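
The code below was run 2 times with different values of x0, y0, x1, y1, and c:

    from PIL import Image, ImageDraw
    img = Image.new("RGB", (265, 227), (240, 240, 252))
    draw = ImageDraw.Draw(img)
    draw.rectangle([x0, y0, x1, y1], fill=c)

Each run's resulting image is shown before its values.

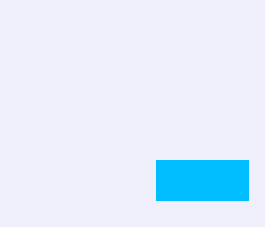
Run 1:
x0 = 156, y0 = 160, x1 = 248, y1 = 200, c = 'deepskyblue'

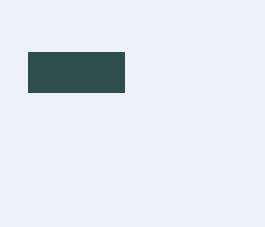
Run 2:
x0 = 28; y0 = 52; x1 = 124; y1 = 92; c = 'darkslategray'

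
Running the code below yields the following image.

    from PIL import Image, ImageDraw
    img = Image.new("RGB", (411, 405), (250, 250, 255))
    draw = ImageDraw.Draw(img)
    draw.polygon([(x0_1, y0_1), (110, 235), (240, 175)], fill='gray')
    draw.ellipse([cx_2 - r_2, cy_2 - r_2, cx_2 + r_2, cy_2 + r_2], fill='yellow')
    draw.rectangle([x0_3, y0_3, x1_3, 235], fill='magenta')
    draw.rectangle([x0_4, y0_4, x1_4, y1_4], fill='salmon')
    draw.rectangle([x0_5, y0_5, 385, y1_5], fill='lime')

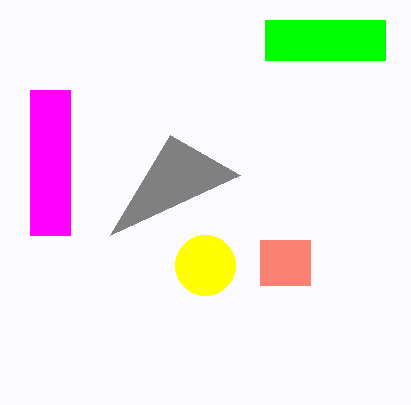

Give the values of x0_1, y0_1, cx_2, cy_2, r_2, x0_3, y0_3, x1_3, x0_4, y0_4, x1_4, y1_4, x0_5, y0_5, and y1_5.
x0_1 = 170, y0_1 = 135, cx_2 = 205, cy_2 = 265, r_2 = 30, x0_3 = 30, y0_3 = 90, x1_3 = 70, x0_4 = 260, y0_4 = 240, x1_4 = 310, y1_4 = 285, x0_5 = 265, y0_5 = 20, y1_5 = 60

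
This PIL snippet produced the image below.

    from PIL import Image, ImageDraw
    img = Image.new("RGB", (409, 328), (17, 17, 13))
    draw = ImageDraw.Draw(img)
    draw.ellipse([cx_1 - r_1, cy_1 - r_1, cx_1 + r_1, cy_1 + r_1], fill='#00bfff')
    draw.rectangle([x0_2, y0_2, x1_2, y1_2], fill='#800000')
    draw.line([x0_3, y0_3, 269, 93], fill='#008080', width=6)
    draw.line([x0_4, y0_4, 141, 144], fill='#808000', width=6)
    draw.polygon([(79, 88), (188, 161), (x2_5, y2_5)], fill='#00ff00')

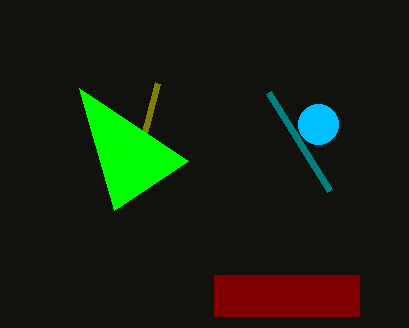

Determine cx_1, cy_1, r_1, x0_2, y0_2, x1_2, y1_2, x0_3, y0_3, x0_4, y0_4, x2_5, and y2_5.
cx_1 = 318; cy_1 = 124; r_1 = 20; x0_2 = 214; y0_2 = 275; x1_2 = 359; y1_2 = 316; x0_3 = 330; y0_3 = 191; x0_4 = 157; y0_4 = 83; x2_5 = 114; y2_5 = 210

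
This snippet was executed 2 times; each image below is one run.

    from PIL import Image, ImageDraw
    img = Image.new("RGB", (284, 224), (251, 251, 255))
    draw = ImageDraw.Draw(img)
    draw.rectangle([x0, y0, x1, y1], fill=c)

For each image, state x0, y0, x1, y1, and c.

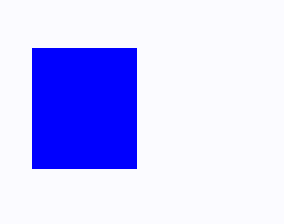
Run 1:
x0 = 32
y0 = 48
x1 = 136
y1 = 168
c = 'blue'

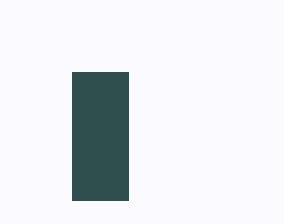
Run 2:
x0 = 72, y0 = 72, x1 = 128, y1 = 200, c = 'darkslategray'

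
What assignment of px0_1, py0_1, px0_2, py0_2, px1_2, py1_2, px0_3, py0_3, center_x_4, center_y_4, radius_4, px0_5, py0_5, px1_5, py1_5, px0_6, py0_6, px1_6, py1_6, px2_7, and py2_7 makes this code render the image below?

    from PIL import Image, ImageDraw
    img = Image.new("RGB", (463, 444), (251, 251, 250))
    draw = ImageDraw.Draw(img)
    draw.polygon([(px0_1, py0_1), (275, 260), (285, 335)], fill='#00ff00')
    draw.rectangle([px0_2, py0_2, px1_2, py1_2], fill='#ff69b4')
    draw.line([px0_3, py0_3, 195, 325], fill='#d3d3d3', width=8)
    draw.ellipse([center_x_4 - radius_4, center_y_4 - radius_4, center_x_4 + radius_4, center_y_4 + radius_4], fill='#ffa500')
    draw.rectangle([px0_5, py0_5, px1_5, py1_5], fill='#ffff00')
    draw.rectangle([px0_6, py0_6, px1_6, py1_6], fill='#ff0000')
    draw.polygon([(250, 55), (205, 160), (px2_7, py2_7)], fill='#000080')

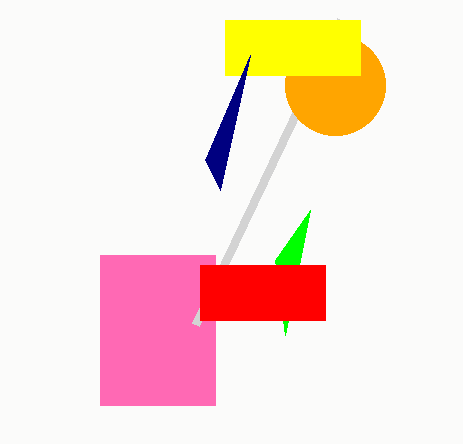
px0_1 = 310; py0_1 = 210; px0_2 = 100; py0_2 = 255; px1_2 = 215; py1_2 = 405; px0_3 = 340; py0_3 = 20; center_x_4 = 335; center_y_4 = 85; radius_4 = 50; px0_5 = 225; py0_5 = 20; px1_5 = 360; py1_5 = 75; px0_6 = 200; py0_6 = 265; px1_6 = 325; py1_6 = 320; px2_7 = 220; py2_7 = 190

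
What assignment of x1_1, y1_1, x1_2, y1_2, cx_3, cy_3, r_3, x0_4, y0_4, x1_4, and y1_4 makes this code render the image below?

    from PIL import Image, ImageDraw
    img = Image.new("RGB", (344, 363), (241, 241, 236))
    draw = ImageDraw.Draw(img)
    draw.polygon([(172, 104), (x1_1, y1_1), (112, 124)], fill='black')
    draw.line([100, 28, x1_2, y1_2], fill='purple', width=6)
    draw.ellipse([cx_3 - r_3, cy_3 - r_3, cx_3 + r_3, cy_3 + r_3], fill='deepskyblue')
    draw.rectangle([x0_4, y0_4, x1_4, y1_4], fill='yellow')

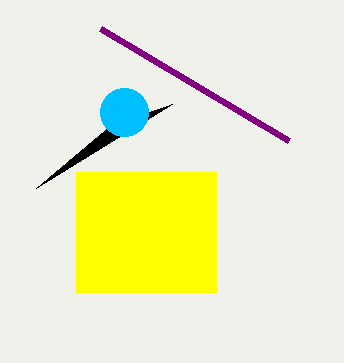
x1_1 = 36
y1_1 = 188
x1_2 = 288
y1_2 = 140
cx_3 = 124
cy_3 = 112
r_3 = 24
x0_4 = 76
y0_4 = 172
x1_4 = 216
y1_4 = 292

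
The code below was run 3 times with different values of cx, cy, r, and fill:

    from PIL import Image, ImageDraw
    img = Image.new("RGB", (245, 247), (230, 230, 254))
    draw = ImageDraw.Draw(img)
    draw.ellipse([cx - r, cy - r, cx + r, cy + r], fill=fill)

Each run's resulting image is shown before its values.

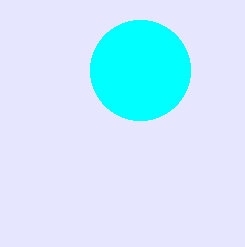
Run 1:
cx = 140; cy = 70; r = 50; fill = 'cyan'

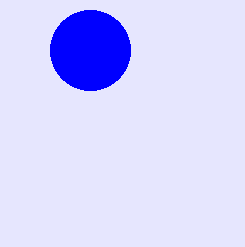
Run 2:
cx = 90, cy = 50, r = 40, fill = 'blue'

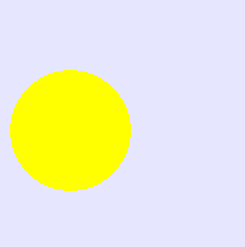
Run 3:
cx = 70; cy = 130; r = 60; fill = 'yellow'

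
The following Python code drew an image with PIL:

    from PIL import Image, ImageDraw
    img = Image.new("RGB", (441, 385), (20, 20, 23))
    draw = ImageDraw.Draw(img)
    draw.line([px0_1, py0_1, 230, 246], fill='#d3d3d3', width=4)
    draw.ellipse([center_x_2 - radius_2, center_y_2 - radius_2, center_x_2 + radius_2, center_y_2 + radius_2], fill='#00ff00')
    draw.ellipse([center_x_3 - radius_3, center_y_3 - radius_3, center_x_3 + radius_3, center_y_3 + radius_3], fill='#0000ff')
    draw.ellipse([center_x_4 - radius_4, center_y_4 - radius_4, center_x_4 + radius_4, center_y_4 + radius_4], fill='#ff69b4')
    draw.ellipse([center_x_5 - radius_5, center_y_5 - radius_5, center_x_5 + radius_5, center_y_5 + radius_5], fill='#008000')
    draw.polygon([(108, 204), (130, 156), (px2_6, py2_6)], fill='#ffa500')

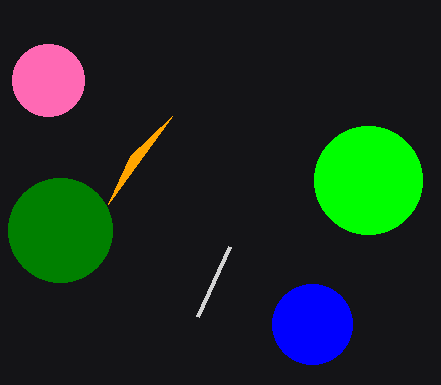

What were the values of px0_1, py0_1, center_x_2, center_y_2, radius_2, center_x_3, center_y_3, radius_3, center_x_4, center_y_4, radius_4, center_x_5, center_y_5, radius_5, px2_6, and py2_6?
px0_1 = 198
py0_1 = 316
center_x_2 = 368
center_y_2 = 180
radius_2 = 54
center_x_3 = 312
center_y_3 = 324
radius_3 = 40
center_x_4 = 48
center_y_4 = 80
radius_4 = 36
center_x_5 = 60
center_y_5 = 230
radius_5 = 52
px2_6 = 172
py2_6 = 116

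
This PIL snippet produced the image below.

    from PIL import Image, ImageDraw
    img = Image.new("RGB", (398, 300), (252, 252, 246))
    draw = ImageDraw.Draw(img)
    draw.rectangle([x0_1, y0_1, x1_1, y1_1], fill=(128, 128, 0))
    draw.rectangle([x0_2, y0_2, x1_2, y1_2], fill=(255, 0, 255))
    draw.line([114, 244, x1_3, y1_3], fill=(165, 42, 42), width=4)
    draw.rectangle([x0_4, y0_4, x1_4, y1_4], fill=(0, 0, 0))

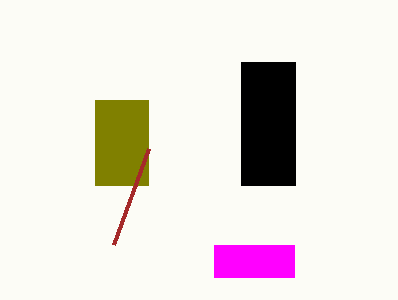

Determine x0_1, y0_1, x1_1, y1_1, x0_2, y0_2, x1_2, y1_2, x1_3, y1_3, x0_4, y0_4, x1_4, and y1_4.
x0_1 = 95; y0_1 = 100; x1_1 = 148; y1_1 = 185; x0_2 = 214; y0_2 = 245; x1_2 = 294; y1_2 = 277; x1_3 = 149; y1_3 = 148; x0_4 = 241; y0_4 = 62; x1_4 = 295; y1_4 = 185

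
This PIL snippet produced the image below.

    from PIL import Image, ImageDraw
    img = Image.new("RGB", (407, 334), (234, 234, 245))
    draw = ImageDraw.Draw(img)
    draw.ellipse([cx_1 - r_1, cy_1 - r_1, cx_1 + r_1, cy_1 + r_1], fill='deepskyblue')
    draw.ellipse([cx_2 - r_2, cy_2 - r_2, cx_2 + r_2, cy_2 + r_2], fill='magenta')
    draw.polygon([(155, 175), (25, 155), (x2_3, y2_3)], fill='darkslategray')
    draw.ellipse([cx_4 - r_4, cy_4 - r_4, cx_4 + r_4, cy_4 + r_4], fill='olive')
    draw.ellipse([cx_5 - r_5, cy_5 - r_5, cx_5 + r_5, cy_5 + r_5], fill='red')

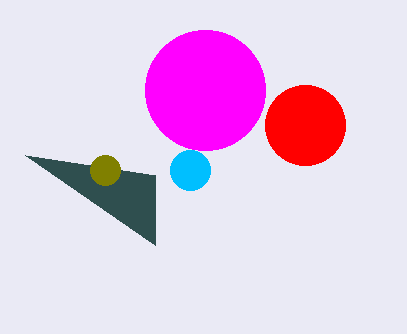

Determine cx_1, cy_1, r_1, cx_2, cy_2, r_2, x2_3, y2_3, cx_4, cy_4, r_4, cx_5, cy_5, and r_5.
cx_1 = 190
cy_1 = 170
r_1 = 20
cx_2 = 205
cy_2 = 90
r_2 = 60
x2_3 = 155
y2_3 = 245
cx_4 = 105
cy_4 = 170
r_4 = 15
cx_5 = 305
cy_5 = 125
r_5 = 40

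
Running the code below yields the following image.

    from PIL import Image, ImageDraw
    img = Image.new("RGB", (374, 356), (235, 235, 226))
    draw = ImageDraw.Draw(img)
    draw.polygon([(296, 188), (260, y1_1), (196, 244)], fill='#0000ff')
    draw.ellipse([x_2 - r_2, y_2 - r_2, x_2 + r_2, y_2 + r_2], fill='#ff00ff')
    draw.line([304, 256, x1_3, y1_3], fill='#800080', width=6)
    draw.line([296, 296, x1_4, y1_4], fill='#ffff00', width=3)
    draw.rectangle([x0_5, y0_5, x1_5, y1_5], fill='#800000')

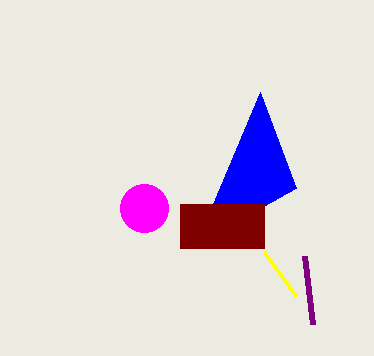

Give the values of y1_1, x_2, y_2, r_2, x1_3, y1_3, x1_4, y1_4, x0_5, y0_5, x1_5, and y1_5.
y1_1 = 92; x_2 = 144; y_2 = 208; r_2 = 24; x1_3 = 312; y1_3 = 324; x1_4 = 264; y1_4 = 252; x0_5 = 180; y0_5 = 204; x1_5 = 264; y1_5 = 248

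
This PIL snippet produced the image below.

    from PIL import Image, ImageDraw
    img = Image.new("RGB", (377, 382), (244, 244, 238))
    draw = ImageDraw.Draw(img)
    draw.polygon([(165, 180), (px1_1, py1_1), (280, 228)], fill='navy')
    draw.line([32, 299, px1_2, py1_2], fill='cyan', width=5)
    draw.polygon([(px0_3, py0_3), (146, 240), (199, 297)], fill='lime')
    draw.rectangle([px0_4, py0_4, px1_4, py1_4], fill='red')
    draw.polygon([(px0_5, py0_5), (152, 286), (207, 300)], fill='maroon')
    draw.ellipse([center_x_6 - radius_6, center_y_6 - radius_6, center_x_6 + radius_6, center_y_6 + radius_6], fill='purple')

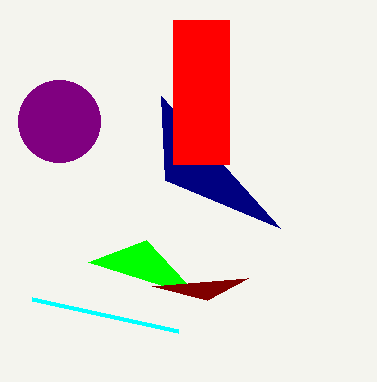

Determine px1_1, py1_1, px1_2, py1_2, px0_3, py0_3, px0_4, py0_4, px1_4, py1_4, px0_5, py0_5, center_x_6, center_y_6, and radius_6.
px1_1 = 161, py1_1 = 96, px1_2 = 178, py1_2 = 331, px0_3 = 88, py0_3 = 262, px0_4 = 173, py0_4 = 20, px1_4 = 229, py1_4 = 164, px0_5 = 248, py0_5 = 278, center_x_6 = 59, center_y_6 = 121, radius_6 = 41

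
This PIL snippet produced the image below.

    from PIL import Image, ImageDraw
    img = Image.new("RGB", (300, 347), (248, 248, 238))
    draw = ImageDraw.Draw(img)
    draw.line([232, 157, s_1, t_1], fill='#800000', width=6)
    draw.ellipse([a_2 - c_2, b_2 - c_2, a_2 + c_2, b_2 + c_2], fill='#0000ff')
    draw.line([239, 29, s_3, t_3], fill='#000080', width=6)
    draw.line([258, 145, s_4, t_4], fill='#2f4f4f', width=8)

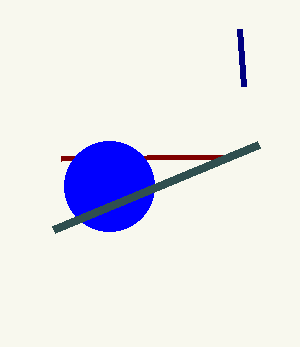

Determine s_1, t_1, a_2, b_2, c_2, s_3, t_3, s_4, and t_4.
s_1 = 61, t_1 = 159, a_2 = 109, b_2 = 186, c_2 = 45, s_3 = 243, t_3 = 86, s_4 = 53, t_4 = 230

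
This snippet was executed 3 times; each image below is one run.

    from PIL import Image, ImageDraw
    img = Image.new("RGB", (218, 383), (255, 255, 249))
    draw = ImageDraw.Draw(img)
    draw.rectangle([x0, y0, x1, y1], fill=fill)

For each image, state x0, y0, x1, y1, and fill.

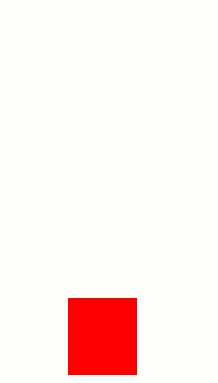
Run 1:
x0 = 68, y0 = 298, x1 = 136, y1 = 374, fill = 'red'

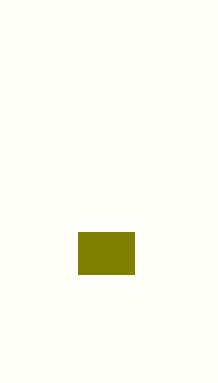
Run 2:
x0 = 78
y0 = 232
x1 = 134
y1 = 274
fill = 'olive'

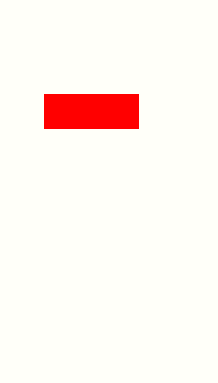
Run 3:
x0 = 44
y0 = 94
x1 = 138
y1 = 128
fill = 'red'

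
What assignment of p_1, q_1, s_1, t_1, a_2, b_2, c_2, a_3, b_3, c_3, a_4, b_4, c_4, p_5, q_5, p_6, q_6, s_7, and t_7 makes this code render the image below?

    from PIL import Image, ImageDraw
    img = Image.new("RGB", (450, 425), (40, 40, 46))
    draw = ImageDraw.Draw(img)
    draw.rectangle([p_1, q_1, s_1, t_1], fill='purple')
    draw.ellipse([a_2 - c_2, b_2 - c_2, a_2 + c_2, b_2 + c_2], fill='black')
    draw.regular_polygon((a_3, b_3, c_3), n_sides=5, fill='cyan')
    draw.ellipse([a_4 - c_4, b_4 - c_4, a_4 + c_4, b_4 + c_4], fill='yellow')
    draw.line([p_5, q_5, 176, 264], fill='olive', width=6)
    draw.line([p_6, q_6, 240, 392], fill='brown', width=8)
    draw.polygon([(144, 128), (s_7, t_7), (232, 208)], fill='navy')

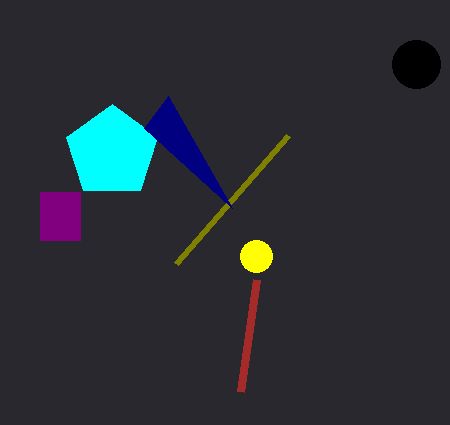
p_1 = 40, q_1 = 192, s_1 = 80, t_1 = 240, a_2 = 416, b_2 = 64, c_2 = 24, a_3 = 112, b_3 = 152, c_3 = 48, a_4 = 256, b_4 = 256, c_4 = 16, p_5 = 288, q_5 = 136, p_6 = 256, q_6 = 280, s_7 = 168, t_7 = 96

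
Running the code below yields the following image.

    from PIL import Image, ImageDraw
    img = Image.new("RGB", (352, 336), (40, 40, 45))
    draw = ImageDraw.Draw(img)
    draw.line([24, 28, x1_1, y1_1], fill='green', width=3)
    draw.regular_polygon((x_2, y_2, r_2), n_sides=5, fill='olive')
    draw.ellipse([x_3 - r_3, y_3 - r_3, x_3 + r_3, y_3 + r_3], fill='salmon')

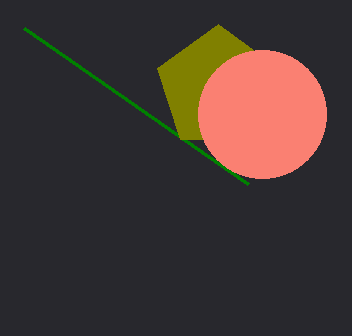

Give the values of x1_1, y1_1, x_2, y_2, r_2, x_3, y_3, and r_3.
x1_1 = 248
y1_1 = 184
x_2 = 218
y_2 = 88
r_2 = 64
x_3 = 262
y_3 = 114
r_3 = 64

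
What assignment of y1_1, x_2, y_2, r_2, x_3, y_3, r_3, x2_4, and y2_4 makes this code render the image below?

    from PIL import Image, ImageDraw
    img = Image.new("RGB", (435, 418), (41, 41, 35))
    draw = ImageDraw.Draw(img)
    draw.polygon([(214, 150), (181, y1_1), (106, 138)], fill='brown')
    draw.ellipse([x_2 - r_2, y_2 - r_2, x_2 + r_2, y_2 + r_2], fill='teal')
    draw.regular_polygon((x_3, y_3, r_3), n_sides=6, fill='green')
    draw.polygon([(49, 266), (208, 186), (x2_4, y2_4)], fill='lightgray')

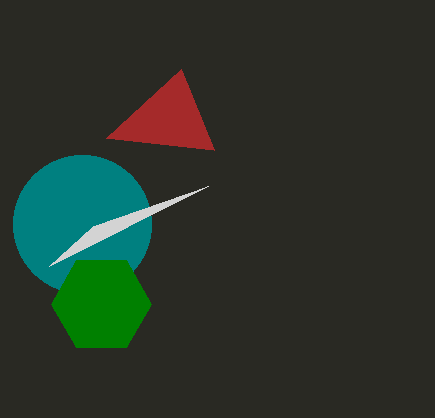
y1_1 = 69
x_2 = 82
y_2 = 224
r_2 = 69
x_3 = 101
y_3 = 304
r_3 = 50
x2_4 = 93
y2_4 = 226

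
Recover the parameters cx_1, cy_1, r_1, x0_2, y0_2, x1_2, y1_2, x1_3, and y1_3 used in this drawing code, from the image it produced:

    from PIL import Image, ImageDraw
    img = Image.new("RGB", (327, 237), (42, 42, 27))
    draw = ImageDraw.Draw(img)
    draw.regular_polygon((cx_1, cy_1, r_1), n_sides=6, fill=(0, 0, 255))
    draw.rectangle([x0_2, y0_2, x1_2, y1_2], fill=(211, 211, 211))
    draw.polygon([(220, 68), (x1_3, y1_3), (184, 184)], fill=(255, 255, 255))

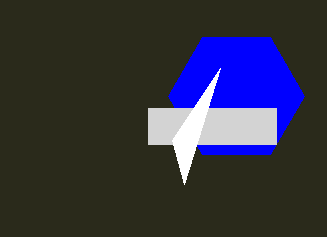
cx_1 = 236; cy_1 = 96; r_1 = 68; x0_2 = 148; y0_2 = 108; x1_2 = 276; y1_2 = 144; x1_3 = 172; y1_3 = 140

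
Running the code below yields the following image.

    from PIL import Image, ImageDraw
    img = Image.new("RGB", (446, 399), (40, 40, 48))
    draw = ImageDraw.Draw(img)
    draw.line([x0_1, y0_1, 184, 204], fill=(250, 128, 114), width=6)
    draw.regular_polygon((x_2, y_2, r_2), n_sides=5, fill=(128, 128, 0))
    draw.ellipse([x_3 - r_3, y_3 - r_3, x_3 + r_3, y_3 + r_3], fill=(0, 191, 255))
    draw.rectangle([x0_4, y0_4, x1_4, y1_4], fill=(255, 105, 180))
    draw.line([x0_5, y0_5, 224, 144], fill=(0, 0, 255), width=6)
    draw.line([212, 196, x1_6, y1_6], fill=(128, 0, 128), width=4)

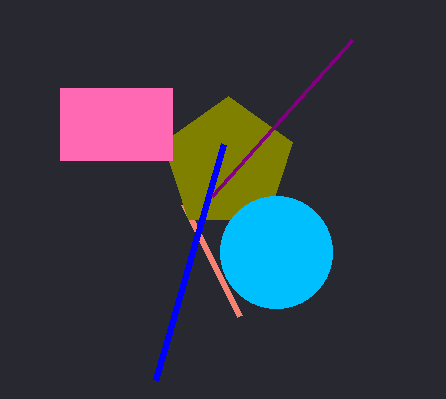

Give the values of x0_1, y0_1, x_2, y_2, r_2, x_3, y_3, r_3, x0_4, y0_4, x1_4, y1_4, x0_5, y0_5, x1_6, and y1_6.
x0_1 = 240
y0_1 = 316
x_2 = 228
y_2 = 164
r_2 = 68
x_3 = 276
y_3 = 252
r_3 = 56
x0_4 = 60
y0_4 = 88
x1_4 = 172
y1_4 = 160
x0_5 = 156
y0_5 = 380
x1_6 = 352
y1_6 = 40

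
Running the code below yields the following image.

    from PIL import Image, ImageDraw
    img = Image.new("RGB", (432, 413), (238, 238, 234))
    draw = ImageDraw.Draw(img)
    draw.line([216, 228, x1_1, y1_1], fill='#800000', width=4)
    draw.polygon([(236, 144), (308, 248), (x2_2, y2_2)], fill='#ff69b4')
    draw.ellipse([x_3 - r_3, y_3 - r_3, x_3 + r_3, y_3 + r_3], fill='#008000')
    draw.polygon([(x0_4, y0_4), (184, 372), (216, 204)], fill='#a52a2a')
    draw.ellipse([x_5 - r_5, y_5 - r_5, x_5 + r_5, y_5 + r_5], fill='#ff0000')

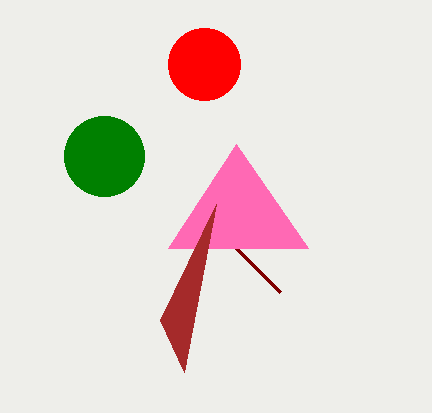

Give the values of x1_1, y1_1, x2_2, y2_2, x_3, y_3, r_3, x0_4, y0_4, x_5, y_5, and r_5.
x1_1 = 280
y1_1 = 292
x2_2 = 168
y2_2 = 248
x_3 = 104
y_3 = 156
r_3 = 40
x0_4 = 160
y0_4 = 320
x_5 = 204
y_5 = 64
r_5 = 36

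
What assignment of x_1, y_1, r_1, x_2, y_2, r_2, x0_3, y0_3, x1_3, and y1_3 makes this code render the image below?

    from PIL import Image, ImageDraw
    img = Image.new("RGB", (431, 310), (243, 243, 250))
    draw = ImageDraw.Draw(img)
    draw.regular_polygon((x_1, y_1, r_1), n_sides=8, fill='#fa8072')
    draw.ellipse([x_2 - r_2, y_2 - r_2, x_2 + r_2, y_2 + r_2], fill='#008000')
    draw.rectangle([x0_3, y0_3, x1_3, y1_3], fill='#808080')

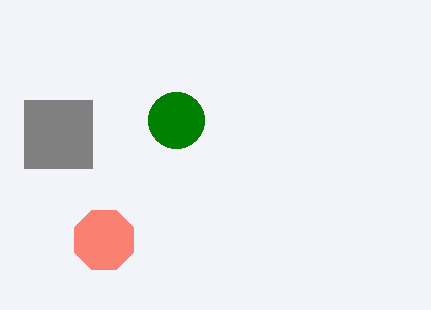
x_1 = 104, y_1 = 240, r_1 = 32, x_2 = 176, y_2 = 120, r_2 = 28, x0_3 = 24, y0_3 = 100, x1_3 = 92, y1_3 = 168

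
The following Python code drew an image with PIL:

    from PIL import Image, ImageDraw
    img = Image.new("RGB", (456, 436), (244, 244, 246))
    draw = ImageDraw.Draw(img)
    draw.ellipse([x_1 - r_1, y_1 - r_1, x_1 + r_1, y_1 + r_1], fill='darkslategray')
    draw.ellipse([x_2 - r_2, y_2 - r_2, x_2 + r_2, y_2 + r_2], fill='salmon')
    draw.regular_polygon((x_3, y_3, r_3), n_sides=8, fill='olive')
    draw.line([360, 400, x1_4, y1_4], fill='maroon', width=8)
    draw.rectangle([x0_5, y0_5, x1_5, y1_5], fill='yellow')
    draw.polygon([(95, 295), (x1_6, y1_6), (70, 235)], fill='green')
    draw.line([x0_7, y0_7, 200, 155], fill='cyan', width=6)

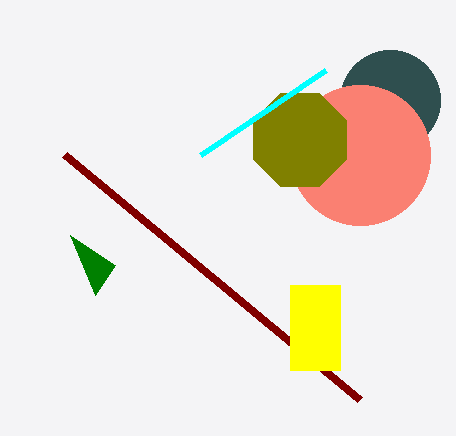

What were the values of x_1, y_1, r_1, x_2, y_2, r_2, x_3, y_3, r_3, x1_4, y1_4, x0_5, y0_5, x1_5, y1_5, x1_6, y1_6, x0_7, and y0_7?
x_1 = 390
y_1 = 100
r_1 = 50
x_2 = 360
y_2 = 155
r_2 = 70
x_3 = 300
y_3 = 140
r_3 = 50
x1_4 = 65
y1_4 = 155
x0_5 = 290
y0_5 = 285
x1_5 = 340
y1_5 = 370
x1_6 = 115
y1_6 = 265
x0_7 = 325
y0_7 = 70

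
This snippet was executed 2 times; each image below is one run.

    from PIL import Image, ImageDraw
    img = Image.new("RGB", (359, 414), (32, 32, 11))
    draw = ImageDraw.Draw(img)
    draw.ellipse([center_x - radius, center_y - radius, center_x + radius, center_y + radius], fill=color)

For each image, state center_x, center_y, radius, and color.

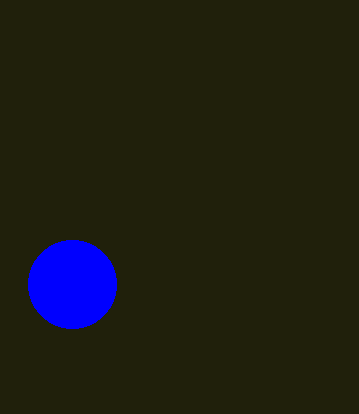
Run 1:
center_x = 72; center_y = 284; radius = 44; color = 'blue'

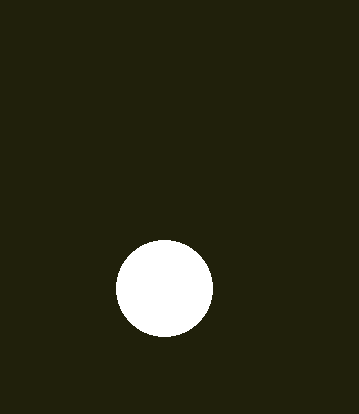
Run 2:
center_x = 164, center_y = 288, radius = 48, color = 'white'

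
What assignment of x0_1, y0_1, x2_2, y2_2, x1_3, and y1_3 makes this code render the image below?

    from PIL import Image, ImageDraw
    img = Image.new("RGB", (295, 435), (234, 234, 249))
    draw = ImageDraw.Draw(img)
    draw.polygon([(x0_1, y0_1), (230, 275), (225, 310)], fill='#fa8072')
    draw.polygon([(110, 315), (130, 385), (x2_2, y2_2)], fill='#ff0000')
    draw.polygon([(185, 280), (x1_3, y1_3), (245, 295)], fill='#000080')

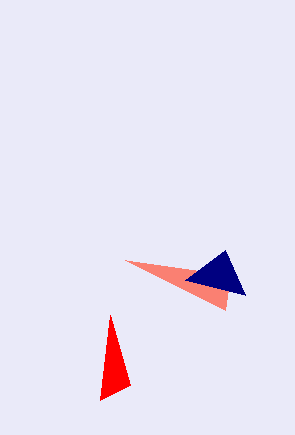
x0_1 = 125, y0_1 = 260, x2_2 = 100, y2_2 = 400, x1_3 = 225, y1_3 = 250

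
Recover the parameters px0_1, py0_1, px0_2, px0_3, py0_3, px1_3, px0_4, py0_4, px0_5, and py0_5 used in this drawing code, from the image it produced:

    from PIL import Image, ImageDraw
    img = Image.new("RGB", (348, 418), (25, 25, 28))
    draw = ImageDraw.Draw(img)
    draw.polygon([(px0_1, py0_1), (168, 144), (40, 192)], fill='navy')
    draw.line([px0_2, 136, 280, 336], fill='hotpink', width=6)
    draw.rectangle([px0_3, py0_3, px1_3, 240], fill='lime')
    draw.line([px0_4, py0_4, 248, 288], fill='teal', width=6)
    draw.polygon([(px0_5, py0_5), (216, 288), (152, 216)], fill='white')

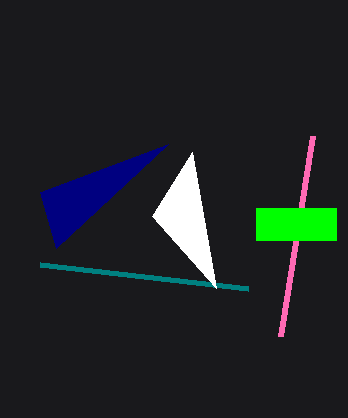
px0_1 = 56; py0_1 = 248; px0_2 = 312; px0_3 = 256; py0_3 = 208; px1_3 = 336; px0_4 = 40; py0_4 = 264; px0_5 = 192; py0_5 = 152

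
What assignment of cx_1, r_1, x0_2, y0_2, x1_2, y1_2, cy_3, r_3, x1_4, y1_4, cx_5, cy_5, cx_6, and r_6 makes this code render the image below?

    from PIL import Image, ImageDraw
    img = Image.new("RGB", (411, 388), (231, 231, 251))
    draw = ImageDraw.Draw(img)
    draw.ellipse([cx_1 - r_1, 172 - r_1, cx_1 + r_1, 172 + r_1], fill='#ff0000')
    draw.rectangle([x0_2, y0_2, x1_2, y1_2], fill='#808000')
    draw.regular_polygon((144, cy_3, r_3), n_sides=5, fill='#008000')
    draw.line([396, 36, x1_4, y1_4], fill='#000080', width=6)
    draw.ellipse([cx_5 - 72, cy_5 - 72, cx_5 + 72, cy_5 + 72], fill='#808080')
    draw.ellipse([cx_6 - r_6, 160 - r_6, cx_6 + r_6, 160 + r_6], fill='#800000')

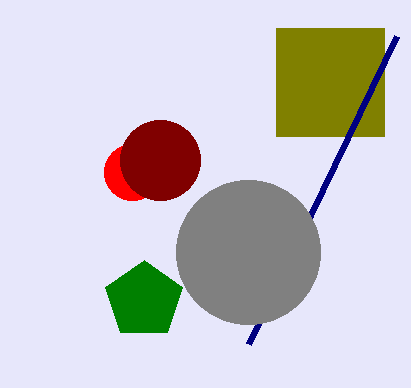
cx_1 = 132, r_1 = 28, x0_2 = 276, y0_2 = 28, x1_2 = 384, y1_2 = 136, cy_3 = 300, r_3 = 40, x1_4 = 248, y1_4 = 344, cx_5 = 248, cy_5 = 252, cx_6 = 160, r_6 = 40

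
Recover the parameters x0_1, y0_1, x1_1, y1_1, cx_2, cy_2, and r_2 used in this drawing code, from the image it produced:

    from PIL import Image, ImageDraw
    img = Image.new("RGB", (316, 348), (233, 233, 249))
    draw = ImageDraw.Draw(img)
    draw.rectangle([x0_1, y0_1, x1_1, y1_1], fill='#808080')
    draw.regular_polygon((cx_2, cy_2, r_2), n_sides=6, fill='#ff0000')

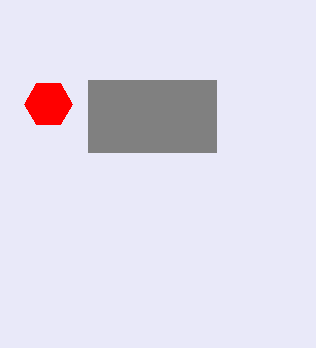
x0_1 = 88
y0_1 = 80
x1_1 = 216
y1_1 = 152
cx_2 = 48
cy_2 = 104
r_2 = 24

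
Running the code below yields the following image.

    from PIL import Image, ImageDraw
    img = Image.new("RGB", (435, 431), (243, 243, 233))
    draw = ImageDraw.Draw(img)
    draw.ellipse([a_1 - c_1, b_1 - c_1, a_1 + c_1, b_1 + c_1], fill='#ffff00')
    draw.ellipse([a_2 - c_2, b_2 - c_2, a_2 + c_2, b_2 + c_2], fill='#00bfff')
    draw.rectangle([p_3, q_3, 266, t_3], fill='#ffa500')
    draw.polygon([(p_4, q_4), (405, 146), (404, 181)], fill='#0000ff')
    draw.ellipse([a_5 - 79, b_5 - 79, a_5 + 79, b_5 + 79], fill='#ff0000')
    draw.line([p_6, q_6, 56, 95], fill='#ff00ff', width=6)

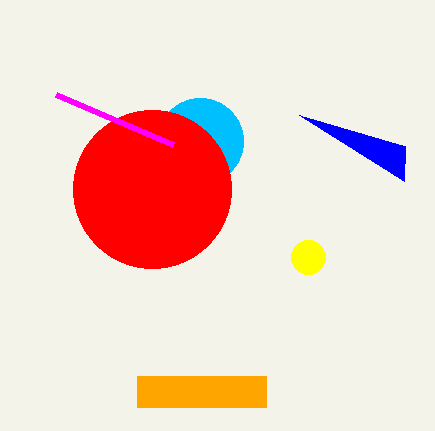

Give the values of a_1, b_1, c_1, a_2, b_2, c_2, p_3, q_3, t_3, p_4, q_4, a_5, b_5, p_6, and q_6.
a_1 = 308, b_1 = 257, c_1 = 17, a_2 = 200, b_2 = 141, c_2 = 43, p_3 = 137, q_3 = 376, t_3 = 407, p_4 = 299, q_4 = 115, a_5 = 152, b_5 = 189, p_6 = 173, q_6 = 145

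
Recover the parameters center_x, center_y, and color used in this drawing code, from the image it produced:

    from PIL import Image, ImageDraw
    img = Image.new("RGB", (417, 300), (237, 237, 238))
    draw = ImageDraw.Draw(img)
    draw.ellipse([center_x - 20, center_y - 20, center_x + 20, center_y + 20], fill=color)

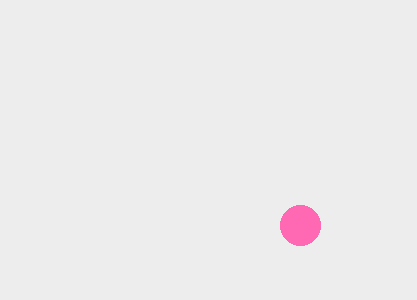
center_x = 300, center_y = 225, color = 'hotpink'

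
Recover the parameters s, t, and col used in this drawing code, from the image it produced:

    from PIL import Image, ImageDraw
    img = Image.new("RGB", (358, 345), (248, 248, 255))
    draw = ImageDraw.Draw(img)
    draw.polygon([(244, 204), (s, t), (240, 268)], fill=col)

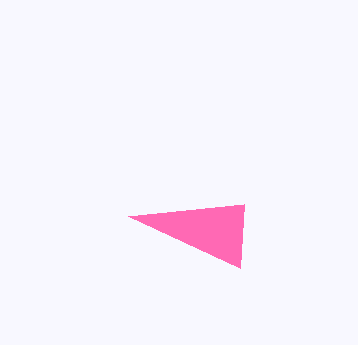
s = 128, t = 216, col = 'hotpink'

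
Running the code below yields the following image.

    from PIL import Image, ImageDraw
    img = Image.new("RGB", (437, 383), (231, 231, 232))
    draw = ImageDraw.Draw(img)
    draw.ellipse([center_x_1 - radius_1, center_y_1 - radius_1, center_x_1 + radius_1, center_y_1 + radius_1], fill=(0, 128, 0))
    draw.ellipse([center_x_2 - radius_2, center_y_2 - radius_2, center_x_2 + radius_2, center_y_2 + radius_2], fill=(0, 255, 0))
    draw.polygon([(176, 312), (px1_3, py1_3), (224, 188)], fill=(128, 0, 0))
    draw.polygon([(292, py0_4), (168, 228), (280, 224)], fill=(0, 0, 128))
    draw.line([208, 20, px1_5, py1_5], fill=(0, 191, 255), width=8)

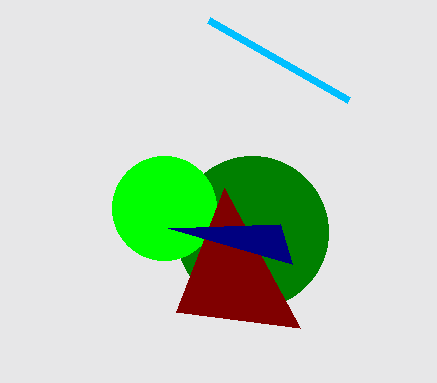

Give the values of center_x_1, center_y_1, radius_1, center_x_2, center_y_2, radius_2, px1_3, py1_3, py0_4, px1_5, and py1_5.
center_x_1 = 252, center_y_1 = 232, radius_1 = 76, center_x_2 = 164, center_y_2 = 208, radius_2 = 52, px1_3 = 300, py1_3 = 328, py0_4 = 264, px1_5 = 348, py1_5 = 100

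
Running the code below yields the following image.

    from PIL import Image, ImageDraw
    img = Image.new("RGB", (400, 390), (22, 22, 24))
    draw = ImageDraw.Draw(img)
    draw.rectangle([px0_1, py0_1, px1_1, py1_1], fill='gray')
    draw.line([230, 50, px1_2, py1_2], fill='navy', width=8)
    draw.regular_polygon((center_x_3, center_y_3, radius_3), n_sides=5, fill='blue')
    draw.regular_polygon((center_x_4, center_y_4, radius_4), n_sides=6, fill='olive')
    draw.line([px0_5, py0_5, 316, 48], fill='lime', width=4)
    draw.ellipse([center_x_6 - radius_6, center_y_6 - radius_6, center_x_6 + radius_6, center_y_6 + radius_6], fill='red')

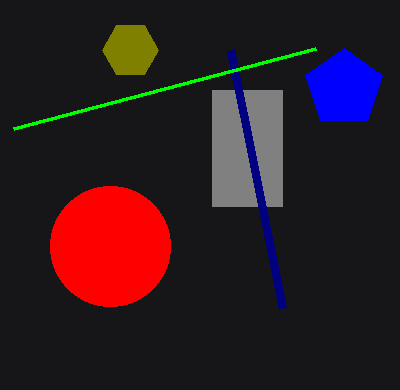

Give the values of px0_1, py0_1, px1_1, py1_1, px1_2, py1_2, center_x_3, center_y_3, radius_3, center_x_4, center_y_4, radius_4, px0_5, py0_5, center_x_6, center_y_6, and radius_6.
px0_1 = 212
py0_1 = 90
px1_1 = 282
py1_1 = 206
px1_2 = 282
py1_2 = 308
center_x_3 = 344
center_y_3 = 88
radius_3 = 40
center_x_4 = 130
center_y_4 = 50
radius_4 = 28
px0_5 = 14
py0_5 = 128
center_x_6 = 110
center_y_6 = 246
radius_6 = 60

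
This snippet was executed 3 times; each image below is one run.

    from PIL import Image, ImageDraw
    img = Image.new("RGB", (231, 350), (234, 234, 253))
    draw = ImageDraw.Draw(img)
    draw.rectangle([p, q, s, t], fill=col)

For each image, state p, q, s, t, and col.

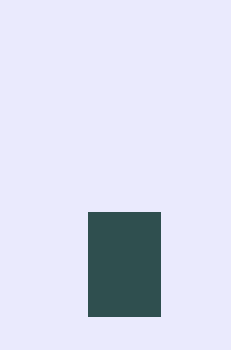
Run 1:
p = 88; q = 212; s = 160; t = 316; col = 'darkslategray'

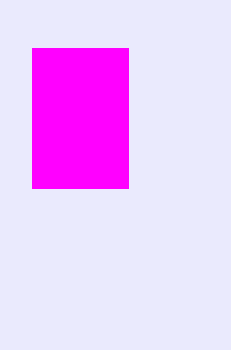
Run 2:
p = 32, q = 48, s = 128, t = 188, col = 'magenta'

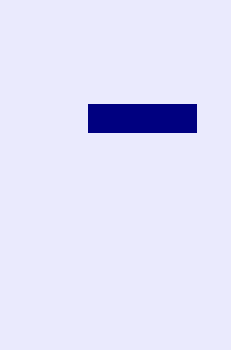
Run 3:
p = 88
q = 104
s = 196
t = 132
col = 'navy'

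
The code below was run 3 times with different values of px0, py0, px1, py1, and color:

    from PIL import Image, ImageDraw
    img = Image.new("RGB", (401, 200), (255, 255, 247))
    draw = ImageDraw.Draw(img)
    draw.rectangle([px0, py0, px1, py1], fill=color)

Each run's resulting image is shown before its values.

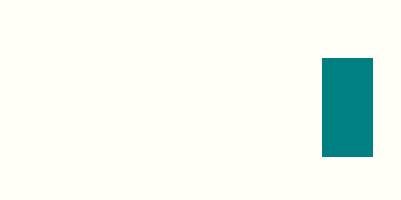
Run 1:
px0 = 322; py0 = 58; px1 = 372; py1 = 156; color = 'teal'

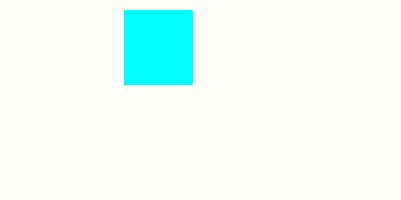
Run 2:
px0 = 124; py0 = 10; px1 = 192; py1 = 84; color = 'cyan'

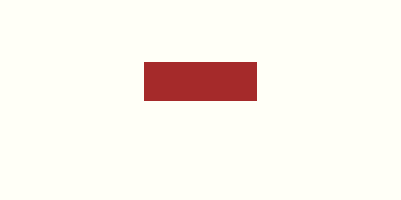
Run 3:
px0 = 144
py0 = 62
px1 = 256
py1 = 100
color = 'brown'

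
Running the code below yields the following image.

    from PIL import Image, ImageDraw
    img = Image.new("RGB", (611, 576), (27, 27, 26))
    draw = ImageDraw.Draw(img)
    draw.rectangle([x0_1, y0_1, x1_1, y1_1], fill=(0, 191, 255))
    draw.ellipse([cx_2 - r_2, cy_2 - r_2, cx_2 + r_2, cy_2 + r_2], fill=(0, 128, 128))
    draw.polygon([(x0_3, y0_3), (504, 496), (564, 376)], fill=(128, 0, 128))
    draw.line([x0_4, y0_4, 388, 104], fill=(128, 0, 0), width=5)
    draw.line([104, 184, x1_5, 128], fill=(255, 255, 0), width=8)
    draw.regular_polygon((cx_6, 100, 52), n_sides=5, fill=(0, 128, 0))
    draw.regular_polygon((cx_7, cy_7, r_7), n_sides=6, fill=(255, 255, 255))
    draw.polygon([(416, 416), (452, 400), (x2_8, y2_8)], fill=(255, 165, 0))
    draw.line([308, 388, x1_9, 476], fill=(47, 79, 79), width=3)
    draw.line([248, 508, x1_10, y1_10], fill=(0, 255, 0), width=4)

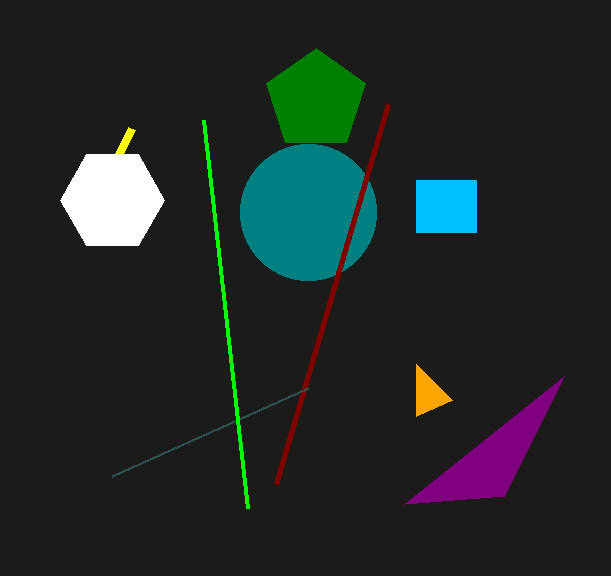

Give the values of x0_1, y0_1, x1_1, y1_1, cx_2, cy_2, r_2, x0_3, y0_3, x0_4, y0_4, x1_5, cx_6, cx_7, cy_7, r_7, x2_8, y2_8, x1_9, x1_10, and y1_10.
x0_1 = 416, y0_1 = 180, x1_1 = 476, y1_1 = 232, cx_2 = 308, cy_2 = 212, r_2 = 68, x0_3 = 404, y0_3 = 504, x0_4 = 276, y0_4 = 484, x1_5 = 132, cx_6 = 316, cx_7 = 112, cy_7 = 200, r_7 = 52, x2_8 = 416, y2_8 = 364, x1_9 = 112, x1_10 = 204, y1_10 = 120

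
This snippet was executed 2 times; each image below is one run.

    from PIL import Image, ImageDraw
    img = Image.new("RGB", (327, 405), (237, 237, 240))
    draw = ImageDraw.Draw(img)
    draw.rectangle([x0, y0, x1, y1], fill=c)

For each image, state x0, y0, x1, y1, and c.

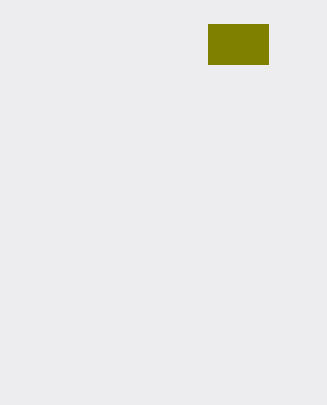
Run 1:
x0 = 208
y0 = 24
x1 = 268
y1 = 64
c = 'olive'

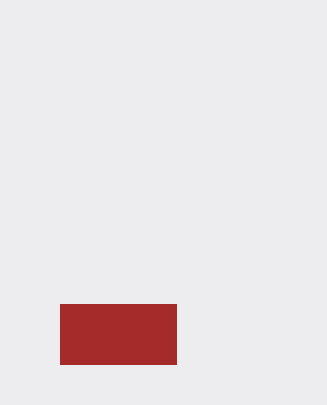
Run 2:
x0 = 60
y0 = 304
x1 = 176
y1 = 364
c = 'brown'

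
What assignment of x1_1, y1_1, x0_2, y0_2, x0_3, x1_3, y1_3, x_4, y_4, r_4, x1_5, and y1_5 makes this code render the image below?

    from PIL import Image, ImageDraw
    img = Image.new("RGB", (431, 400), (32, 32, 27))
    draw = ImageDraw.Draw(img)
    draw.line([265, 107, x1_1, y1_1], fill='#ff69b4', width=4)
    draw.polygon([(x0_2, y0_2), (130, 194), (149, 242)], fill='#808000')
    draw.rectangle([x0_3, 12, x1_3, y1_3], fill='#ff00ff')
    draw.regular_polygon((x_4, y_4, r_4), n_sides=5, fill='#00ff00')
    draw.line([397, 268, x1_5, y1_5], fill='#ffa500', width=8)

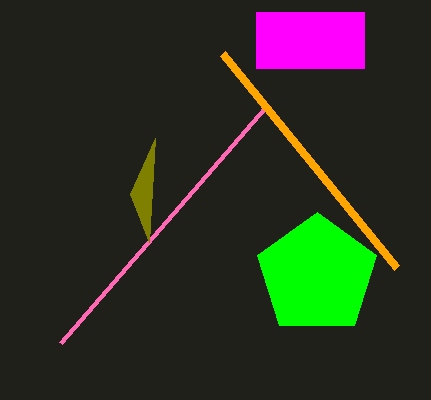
x1_1 = 60, y1_1 = 343, x0_2 = 155, y0_2 = 138, x0_3 = 256, x1_3 = 364, y1_3 = 68, x_4 = 317, y_4 = 275, r_4 = 63, x1_5 = 223, y1_5 = 54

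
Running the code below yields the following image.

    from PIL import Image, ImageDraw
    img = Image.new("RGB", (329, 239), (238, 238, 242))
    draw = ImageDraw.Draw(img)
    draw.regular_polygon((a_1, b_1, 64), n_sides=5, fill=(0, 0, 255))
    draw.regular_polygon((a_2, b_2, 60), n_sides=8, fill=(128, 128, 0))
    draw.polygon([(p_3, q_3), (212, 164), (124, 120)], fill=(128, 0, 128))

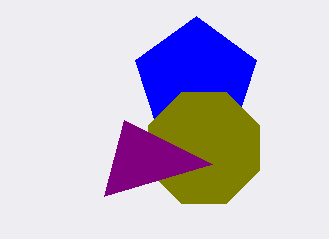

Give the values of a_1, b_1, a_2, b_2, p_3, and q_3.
a_1 = 196
b_1 = 80
a_2 = 204
b_2 = 148
p_3 = 104
q_3 = 196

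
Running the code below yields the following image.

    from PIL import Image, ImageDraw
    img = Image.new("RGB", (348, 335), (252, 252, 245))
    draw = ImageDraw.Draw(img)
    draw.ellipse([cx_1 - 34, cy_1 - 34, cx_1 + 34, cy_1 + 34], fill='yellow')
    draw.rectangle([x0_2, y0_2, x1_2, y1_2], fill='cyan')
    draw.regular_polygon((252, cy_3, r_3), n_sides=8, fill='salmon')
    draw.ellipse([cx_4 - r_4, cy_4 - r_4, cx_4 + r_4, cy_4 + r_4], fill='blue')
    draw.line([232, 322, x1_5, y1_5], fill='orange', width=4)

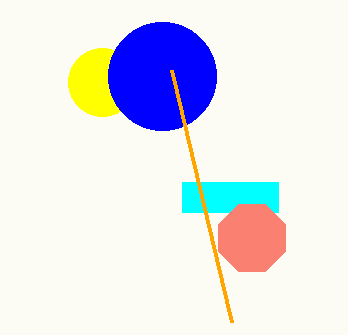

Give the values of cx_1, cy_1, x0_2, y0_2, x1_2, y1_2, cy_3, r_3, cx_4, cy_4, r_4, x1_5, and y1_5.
cx_1 = 102, cy_1 = 82, x0_2 = 182, y0_2 = 182, x1_2 = 278, y1_2 = 212, cy_3 = 238, r_3 = 36, cx_4 = 162, cy_4 = 76, r_4 = 54, x1_5 = 172, y1_5 = 70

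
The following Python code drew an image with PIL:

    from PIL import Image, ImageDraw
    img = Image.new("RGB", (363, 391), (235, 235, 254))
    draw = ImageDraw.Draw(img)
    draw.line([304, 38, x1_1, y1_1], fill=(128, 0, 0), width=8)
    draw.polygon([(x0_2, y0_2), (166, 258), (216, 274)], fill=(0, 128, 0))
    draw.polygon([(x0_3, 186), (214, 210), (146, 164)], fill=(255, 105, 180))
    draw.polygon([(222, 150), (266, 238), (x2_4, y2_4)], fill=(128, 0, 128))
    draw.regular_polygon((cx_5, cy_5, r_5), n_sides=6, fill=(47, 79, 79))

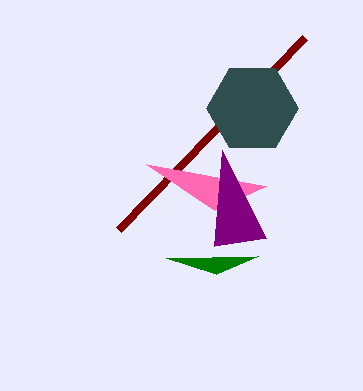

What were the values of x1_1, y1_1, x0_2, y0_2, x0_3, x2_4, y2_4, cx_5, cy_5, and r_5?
x1_1 = 118; y1_1 = 230; x0_2 = 258; y0_2 = 256; x0_3 = 266; x2_4 = 214; y2_4 = 246; cx_5 = 252; cy_5 = 108; r_5 = 46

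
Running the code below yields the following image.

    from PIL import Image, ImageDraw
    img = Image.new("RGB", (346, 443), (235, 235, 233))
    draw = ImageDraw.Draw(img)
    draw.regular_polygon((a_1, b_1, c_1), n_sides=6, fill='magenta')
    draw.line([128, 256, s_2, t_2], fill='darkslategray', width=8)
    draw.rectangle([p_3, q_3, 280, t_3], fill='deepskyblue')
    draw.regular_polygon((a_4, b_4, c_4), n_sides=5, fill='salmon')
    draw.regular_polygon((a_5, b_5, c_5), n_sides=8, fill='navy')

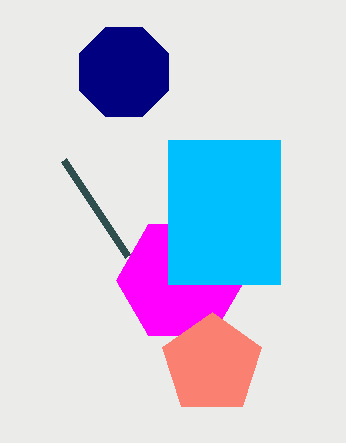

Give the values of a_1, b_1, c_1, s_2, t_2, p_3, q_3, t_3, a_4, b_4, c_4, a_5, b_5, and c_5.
a_1 = 180
b_1 = 280
c_1 = 64
s_2 = 64
t_2 = 160
p_3 = 168
q_3 = 140
t_3 = 284
a_4 = 212
b_4 = 364
c_4 = 52
a_5 = 124
b_5 = 72
c_5 = 48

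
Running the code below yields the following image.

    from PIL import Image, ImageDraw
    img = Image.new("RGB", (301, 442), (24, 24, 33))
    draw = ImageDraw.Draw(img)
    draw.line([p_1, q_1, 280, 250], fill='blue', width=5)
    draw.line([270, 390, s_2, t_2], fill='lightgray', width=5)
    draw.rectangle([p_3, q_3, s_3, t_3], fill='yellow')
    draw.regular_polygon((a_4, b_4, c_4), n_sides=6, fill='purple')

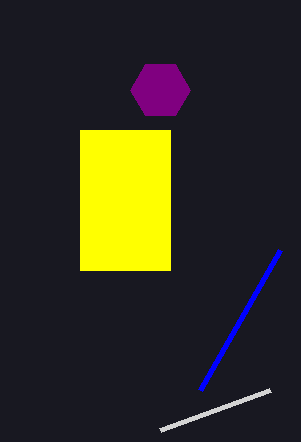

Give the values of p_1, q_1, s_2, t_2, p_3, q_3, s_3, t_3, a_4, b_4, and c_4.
p_1 = 200, q_1 = 390, s_2 = 160, t_2 = 430, p_3 = 80, q_3 = 130, s_3 = 170, t_3 = 270, a_4 = 160, b_4 = 90, c_4 = 30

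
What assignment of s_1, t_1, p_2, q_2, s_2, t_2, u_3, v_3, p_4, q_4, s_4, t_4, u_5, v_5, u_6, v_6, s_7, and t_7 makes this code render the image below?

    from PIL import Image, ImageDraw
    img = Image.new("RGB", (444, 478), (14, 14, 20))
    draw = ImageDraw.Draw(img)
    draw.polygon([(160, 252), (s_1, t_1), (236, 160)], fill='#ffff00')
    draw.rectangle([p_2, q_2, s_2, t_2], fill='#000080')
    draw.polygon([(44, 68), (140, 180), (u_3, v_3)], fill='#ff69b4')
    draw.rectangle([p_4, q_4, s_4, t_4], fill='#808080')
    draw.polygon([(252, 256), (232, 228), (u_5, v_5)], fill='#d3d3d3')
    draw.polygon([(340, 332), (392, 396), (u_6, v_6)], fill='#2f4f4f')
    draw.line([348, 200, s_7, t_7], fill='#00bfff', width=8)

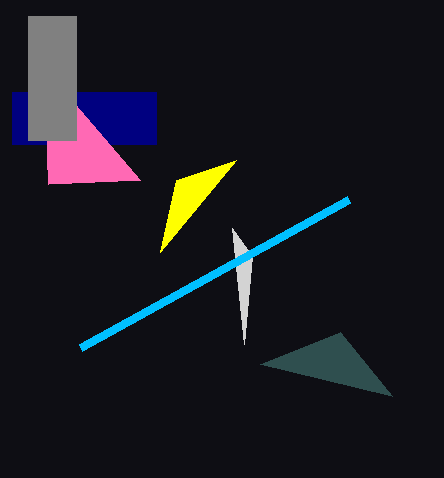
s_1 = 176, t_1 = 180, p_2 = 12, q_2 = 92, s_2 = 156, t_2 = 144, u_3 = 48, v_3 = 184, p_4 = 28, q_4 = 16, s_4 = 76, t_4 = 140, u_5 = 244, v_5 = 344, u_6 = 260, v_6 = 364, s_7 = 80, t_7 = 348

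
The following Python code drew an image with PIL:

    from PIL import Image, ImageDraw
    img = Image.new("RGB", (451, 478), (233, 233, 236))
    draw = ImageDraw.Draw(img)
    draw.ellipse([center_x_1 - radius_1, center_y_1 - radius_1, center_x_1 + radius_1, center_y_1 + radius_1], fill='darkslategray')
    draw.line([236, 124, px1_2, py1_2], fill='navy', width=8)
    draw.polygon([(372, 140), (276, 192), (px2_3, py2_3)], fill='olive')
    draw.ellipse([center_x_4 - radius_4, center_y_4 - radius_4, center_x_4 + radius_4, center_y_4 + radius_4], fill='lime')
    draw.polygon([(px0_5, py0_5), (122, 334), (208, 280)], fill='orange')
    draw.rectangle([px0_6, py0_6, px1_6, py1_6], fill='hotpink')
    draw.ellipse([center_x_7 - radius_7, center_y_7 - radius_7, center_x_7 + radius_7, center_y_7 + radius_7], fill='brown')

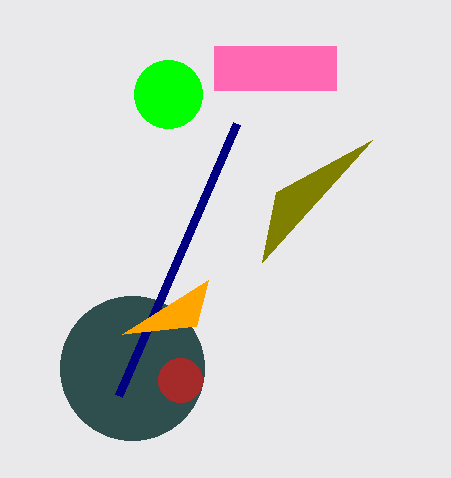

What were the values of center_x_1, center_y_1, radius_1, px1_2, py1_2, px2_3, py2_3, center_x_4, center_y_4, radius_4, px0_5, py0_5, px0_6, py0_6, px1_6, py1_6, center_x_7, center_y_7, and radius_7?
center_x_1 = 132, center_y_1 = 368, radius_1 = 72, px1_2 = 118, py1_2 = 396, px2_3 = 262, py2_3 = 262, center_x_4 = 168, center_y_4 = 94, radius_4 = 34, px0_5 = 196, py0_5 = 326, px0_6 = 214, py0_6 = 46, px1_6 = 336, py1_6 = 90, center_x_7 = 180, center_y_7 = 380, radius_7 = 22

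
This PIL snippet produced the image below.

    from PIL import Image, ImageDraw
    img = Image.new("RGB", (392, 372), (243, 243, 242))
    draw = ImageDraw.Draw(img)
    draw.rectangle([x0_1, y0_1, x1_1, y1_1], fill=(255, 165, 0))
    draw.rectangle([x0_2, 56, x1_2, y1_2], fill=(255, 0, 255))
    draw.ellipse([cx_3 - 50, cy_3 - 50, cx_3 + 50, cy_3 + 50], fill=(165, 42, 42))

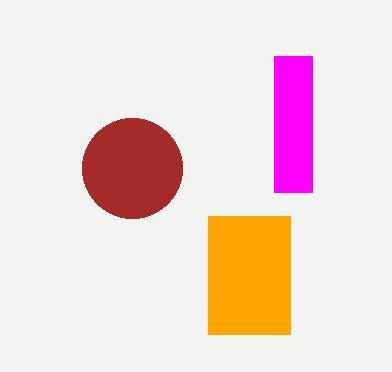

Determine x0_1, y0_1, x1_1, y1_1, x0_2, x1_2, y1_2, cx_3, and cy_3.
x0_1 = 208; y0_1 = 216; x1_1 = 290; y1_1 = 334; x0_2 = 274; x1_2 = 312; y1_2 = 192; cx_3 = 132; cy_3 = 168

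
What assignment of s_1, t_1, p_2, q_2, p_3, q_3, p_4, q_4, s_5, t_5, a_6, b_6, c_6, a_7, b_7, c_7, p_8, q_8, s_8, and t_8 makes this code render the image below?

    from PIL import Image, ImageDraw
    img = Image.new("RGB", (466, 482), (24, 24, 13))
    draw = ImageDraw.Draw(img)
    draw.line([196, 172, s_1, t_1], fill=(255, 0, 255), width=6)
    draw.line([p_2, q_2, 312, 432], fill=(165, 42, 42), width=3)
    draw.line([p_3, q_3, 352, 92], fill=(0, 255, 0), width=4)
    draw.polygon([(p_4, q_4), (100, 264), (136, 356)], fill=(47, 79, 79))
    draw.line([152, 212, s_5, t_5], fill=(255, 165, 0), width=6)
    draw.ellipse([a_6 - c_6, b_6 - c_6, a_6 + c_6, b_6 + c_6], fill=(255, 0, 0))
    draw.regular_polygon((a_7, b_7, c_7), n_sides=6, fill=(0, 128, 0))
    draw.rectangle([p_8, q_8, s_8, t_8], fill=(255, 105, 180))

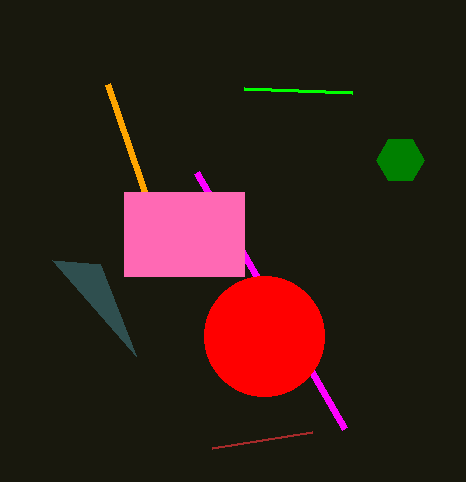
s_1 = 344
t_1 = 428
p_2 = 212
q_2 = 448
p_3 = 244
q_3 = 88
p_4 = 52
q_4 = 260
s_5 = 108
t_5 = 84
a_6 = 264
b_6 = 336
c_6 = 60
a_7 = 400
b_7 = 160
c_7 = 24
p_8 = 124
q_8 = 192
s_8 = 244
t_8 = 276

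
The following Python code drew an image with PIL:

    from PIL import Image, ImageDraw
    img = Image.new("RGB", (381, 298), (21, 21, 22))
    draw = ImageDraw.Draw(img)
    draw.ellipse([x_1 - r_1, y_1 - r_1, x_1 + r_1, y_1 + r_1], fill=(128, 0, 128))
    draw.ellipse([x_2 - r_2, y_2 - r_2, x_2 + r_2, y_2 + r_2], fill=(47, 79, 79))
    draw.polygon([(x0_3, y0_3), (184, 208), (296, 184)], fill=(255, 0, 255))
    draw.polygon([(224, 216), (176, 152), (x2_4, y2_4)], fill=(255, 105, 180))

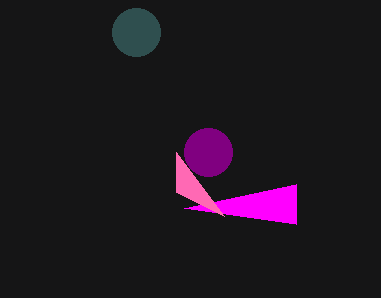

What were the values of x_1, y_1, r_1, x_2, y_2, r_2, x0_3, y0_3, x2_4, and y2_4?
x_1 = 208; y_1 = 152; r_1 = 24; x_2 = 136; y_2 = 32; r_2 = 24; x0_3 = 296; y0_3 = 224; x2_4 = 176; y2_4 = 192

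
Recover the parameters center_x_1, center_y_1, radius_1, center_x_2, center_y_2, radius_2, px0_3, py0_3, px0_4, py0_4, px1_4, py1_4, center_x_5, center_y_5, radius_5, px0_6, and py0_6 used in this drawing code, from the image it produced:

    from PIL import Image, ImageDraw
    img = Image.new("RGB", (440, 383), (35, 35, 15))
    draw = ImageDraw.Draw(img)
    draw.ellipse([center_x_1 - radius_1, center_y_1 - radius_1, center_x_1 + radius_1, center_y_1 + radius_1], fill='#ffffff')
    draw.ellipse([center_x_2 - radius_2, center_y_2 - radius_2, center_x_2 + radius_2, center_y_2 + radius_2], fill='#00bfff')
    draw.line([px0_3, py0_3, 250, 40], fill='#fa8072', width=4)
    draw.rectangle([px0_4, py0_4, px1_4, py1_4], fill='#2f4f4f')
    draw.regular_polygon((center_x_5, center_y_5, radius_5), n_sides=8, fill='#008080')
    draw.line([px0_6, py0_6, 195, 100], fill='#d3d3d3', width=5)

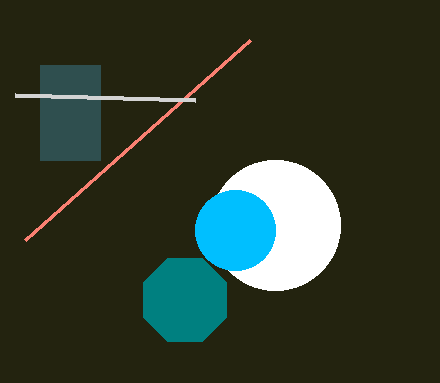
center_x_1 = 275; center_y_1 = 225; radius_1 = 65; center_x_2 = 235; center_y_2 = 230; radius_2 = 40; px0_3 = 25; py0_3 = 240; px0_4 = 40; py0_4 = 65; px1_4 = 100; py1_4 = 160; center_x_5 = 185; center_y_5 = 300; radius_5 = 45; px0_6 = 15; py0_6 = 95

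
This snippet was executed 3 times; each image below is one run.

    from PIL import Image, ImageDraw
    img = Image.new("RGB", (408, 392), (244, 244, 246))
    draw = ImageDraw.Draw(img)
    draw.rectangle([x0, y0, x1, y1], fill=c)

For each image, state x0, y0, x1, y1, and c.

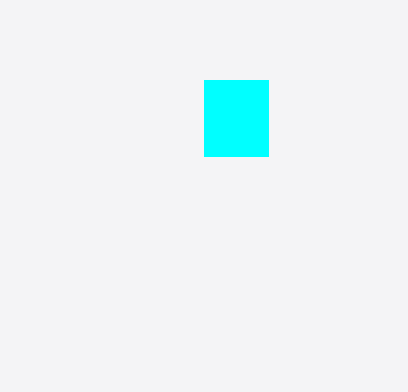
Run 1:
x0 = 204; y0 = 80; x1 = 268; y1 = 156; c = 'cyan'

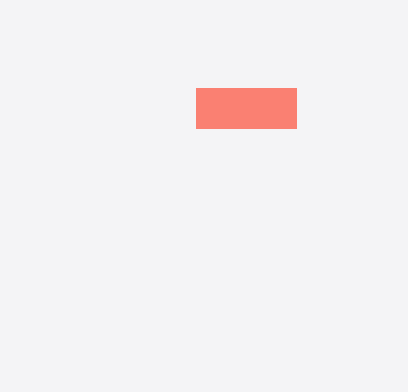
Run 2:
x0 = 196; y0 = 88; x1 = 296; y1 = 128; c = 'salmon'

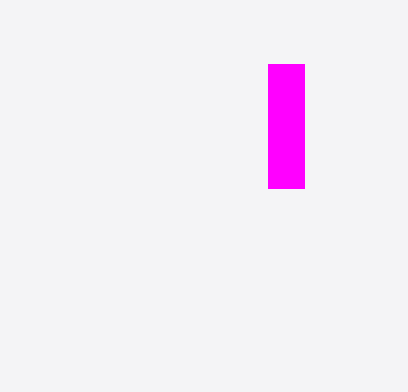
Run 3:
x0 = 268; y0 = 64; x1 = 304; y1 = 188; c = 'magenta'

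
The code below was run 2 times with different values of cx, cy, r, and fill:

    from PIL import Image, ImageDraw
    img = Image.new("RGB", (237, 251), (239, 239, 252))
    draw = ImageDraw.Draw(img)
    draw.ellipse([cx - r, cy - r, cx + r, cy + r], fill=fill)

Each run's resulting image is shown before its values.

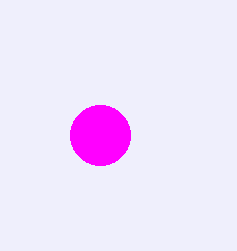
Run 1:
cx = 100; cy = 135; r = 30; fill = 'magenta'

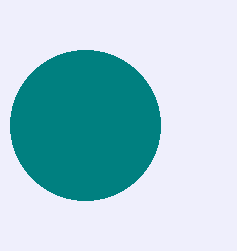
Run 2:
cx = 85; cy = 125; r = 75; fill = 'teal'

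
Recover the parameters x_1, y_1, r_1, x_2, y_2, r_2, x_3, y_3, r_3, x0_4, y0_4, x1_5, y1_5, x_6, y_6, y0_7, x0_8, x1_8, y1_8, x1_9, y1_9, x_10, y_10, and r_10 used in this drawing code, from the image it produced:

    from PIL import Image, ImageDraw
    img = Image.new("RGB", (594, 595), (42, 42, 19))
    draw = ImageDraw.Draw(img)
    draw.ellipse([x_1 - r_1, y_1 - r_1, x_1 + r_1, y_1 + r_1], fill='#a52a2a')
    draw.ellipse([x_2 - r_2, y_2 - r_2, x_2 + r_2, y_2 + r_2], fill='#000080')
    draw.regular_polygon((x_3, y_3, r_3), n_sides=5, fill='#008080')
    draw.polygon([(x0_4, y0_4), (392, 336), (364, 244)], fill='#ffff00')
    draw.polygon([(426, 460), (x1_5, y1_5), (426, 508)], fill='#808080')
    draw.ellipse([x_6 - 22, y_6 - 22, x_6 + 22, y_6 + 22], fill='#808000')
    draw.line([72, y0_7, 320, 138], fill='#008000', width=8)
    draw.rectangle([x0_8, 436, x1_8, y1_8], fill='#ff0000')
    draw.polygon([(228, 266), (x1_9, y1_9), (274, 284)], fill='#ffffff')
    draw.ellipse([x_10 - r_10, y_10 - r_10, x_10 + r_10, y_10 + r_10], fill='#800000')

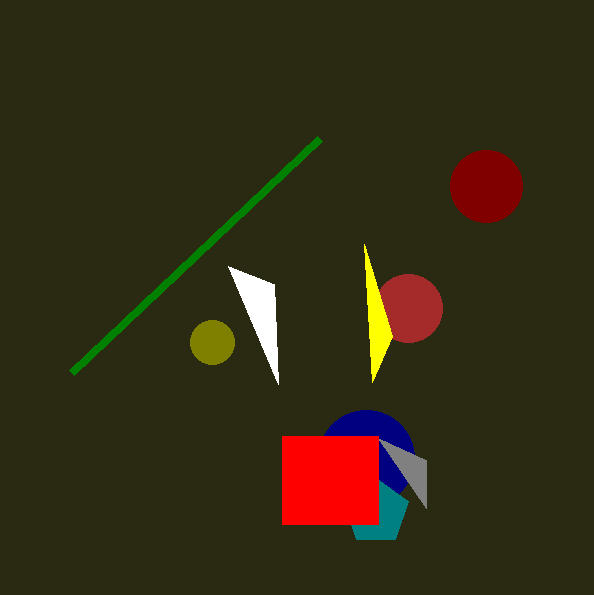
x_1 = 408
y_1 = 308
r_1 = 34
x_2 = 366
y_2 = 458
r_2 = 48
x_3 = 376
y_3 = 512
r_3 = 34
x0_4 = 372
y0_4 = 382
x1_5 = 378
y1_5 = 438
x_6 = 212
y_6 = 342
y0_7 = 372
x0_8 = 282
x1_8 = 378
y1_8 = 524
x1_9 = 278
y1_9 = 384
x_10 = 486
y_10 = 186
r_10 = 36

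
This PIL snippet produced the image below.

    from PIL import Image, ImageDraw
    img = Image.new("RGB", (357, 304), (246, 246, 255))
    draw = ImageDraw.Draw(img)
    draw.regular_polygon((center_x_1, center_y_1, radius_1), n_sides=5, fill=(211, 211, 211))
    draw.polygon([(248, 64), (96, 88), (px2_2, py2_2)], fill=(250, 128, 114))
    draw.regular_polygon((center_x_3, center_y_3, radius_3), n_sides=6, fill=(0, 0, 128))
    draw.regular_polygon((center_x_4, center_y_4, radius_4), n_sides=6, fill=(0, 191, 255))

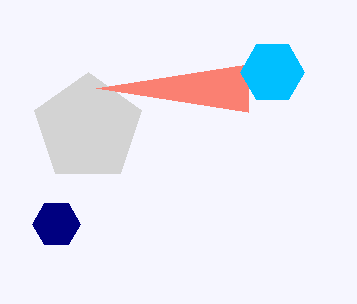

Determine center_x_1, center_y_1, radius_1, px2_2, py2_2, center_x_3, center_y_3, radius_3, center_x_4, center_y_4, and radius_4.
center_x_1 = 88, center_y_1 = 128, radius_1 = 56, px2_2 = 248, py2_2 = 112, center_x_3 = 56, center_y_3 = 224, radius_3 = 24, center_x_4 = 272, center_y_4 = 72, radius_4 = 32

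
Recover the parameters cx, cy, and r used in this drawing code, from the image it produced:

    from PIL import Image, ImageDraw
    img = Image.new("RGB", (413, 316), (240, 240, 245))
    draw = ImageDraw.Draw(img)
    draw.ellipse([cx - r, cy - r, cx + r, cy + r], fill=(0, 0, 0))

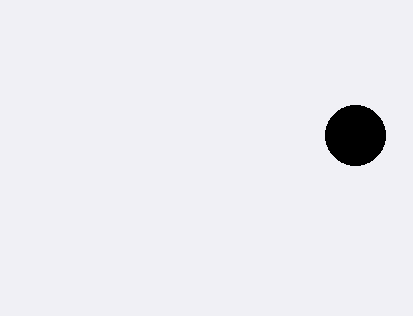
cx = 355; cy = 135; r = 30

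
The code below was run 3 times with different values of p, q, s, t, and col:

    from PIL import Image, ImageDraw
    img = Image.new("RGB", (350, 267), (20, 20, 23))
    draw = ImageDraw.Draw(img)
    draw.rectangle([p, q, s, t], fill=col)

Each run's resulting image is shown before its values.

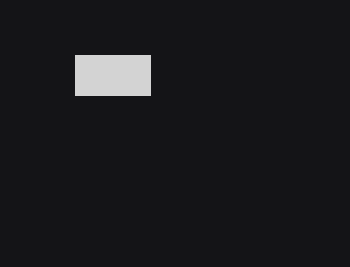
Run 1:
p = 75, q = 55, s = 150, t = 95, col = 'lightgray'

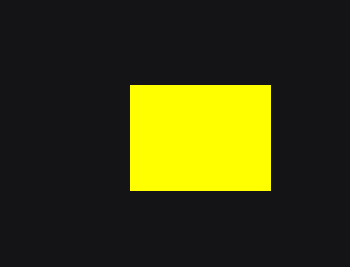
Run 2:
p = 130; q = 85; s = 270; t = 190; col = 'yellow'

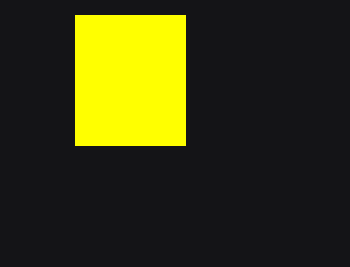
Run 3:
p = 75, q = 15, s = 185, t = 145, col = 'yellow'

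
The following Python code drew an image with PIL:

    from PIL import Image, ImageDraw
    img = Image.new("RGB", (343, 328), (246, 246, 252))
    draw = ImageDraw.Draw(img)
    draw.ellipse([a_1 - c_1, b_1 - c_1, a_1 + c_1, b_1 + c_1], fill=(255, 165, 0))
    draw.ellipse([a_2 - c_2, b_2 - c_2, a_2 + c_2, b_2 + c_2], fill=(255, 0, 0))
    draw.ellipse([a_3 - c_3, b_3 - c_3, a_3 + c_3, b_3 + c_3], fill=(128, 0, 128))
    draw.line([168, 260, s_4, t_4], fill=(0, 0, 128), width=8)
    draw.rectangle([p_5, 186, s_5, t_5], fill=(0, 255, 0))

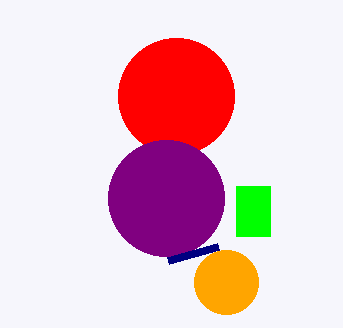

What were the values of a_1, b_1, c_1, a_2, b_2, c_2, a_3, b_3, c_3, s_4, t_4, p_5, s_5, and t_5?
a_1 = 226; b_1 = 282; c_1 = 32; a_2 = 176; b_2 = 96; c_2 = 58; a_3 = 166; b_3 = 198; c_3 = 58; s_4 = 218; t_4 = 246; p_5 = 236; s_5 = 270; t_5 = 236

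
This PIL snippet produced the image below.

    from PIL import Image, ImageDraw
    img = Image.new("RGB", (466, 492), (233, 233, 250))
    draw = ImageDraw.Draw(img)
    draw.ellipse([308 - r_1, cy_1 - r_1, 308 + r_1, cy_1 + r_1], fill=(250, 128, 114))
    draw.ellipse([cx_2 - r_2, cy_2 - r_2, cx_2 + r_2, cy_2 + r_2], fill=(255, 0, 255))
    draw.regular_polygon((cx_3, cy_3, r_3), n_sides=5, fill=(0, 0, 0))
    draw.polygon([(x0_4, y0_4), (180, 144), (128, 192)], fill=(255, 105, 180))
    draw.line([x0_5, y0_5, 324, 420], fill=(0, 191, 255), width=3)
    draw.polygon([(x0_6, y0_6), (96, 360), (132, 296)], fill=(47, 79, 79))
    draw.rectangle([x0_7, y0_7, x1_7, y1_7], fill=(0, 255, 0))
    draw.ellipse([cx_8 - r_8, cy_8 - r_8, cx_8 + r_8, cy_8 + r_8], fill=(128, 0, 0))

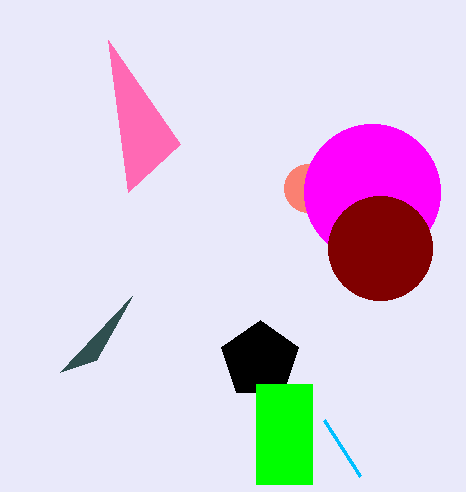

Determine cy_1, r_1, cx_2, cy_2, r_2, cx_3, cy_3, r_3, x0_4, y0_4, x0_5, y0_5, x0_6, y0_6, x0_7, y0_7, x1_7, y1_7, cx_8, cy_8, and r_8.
cy_1 = 188; r_1 = 24; cx_2 = 372; cy_2 = 192; r_2 = 68; cx_3 = 260; cy_3 = 360; r_3 = 40; x0_4 = 108; y0_4 = 40; x0_5 = 360; y0_5 = 476; x0_6 = 60; y0_6 = 372; x0_7 = 256; y0_7 = 384; x1_7 = 312; y1_7 = 484; cx_8 = 380; cy_8 = 248; r_8 = 52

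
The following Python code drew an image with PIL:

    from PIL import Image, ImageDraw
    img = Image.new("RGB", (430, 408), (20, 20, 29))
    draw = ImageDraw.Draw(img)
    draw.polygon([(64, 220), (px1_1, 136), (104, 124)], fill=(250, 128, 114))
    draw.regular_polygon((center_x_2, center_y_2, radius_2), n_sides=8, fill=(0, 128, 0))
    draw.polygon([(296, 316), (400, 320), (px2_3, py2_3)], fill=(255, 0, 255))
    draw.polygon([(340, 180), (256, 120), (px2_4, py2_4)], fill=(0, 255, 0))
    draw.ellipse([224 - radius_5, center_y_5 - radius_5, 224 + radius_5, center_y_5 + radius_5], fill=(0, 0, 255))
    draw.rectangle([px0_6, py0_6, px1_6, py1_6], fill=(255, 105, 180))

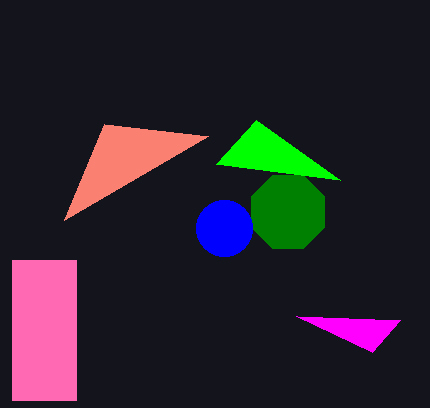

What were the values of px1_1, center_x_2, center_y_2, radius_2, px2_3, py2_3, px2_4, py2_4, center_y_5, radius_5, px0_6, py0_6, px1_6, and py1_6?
px1_1 = 208
center_x_2 = 288
center_y_2 = 212
radius_2 = 40
px2_3 = 372
py2_3 = 352
px2_4 = 216
py2_4 = 164
center_y_5 = 228
radius_5 = 28
px0_6 = 12
py0_6 = 260
px1_6 = 76
py1_6 = 400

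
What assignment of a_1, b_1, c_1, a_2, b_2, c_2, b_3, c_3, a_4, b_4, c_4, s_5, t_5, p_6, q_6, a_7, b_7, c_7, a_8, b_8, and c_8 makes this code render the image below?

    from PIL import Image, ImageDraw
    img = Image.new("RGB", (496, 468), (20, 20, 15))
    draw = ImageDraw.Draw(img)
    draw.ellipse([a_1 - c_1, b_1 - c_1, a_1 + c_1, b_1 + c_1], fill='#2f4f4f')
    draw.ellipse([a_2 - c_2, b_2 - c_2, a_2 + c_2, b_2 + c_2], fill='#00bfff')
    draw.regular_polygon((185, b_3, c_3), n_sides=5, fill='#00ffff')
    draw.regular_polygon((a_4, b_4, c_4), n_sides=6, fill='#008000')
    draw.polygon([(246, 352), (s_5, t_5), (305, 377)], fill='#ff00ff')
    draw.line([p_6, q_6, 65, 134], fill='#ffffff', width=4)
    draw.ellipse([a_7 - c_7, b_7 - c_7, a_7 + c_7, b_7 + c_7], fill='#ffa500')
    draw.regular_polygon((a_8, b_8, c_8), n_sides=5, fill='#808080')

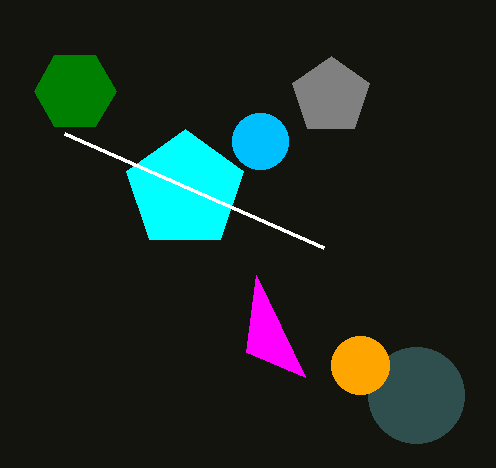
a_1 = 416, b_1 = 395, c_1 = 48, a_2 = 260, b_2 = 141, c_2 = 28, b_3 = 190, c_3 = 61, a_4 = 75, b_4 = 91, c_4 = 41, s_5 = 256, t_5 = 275, p_6 = 324, q_6 = 248, a_7 = 360, b_7 = 365, c_7 = 29, a_8 = 331, b_8 = 96, c_8 = 40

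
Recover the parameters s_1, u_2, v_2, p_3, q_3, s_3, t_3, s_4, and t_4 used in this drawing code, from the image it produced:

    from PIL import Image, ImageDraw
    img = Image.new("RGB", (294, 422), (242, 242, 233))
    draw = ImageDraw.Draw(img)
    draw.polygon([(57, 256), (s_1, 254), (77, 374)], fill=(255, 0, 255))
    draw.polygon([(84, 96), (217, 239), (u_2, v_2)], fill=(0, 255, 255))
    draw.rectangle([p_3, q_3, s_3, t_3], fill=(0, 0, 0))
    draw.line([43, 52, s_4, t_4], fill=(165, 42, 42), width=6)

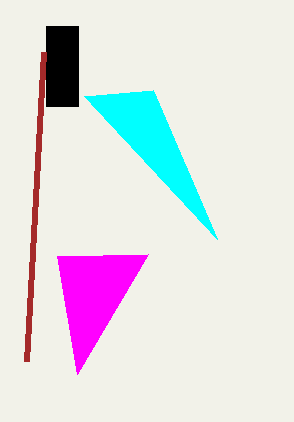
s_1 = 148; u_2 = 153; v_2 = 90; p_3 = 46; q_3 = 26; s_3 = 78; t_3 = 106; s_4 = 26; t_4 = 361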